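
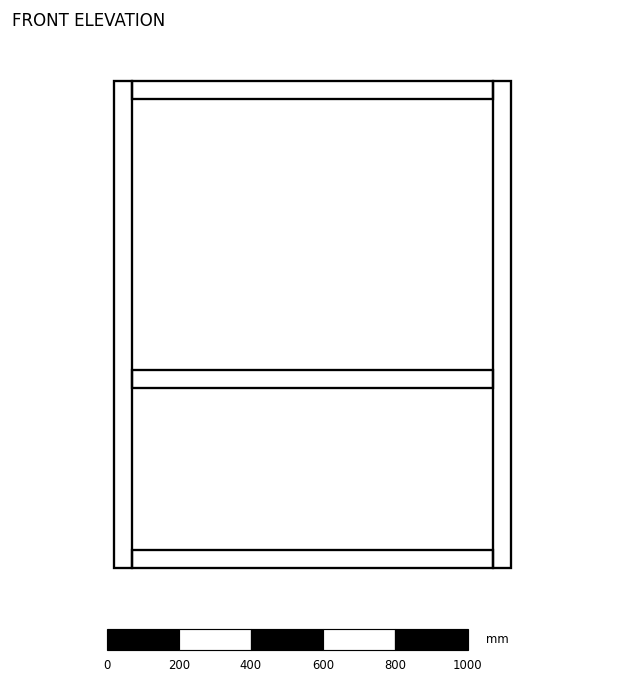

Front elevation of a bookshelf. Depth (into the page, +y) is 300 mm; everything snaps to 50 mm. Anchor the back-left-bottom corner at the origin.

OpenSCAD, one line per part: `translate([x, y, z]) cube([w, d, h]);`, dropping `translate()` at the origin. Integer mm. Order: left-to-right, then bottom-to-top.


cube([50, 300, 1350]);
translate([50, 0, 0]) cube([1000, 300, 50]);
translate([50, 0, 500]) cube([1000, 300, 50]);
translate([50, 0, 1300]) cube([1000, 300, 50]);
translate([1050, 0, 0]) cube([50, 300, 1350]);


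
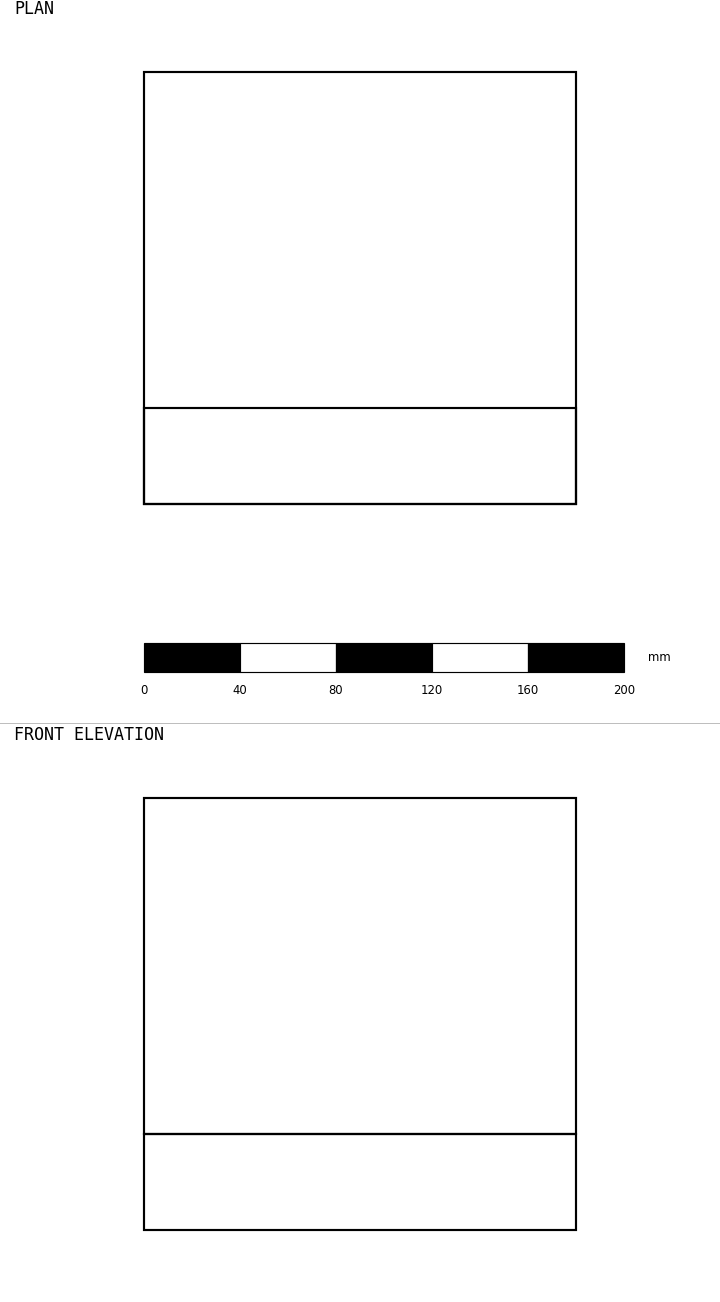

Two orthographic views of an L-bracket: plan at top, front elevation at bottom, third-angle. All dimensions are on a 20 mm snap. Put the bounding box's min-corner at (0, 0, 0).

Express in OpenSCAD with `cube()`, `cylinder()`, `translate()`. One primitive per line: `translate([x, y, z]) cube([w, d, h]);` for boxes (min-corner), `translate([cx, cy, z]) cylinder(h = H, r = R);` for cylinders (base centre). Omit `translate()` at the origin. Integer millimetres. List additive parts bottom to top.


cube([180, 180, 40]);
translate([0, 0, 40]) cube([180, 40, 140]);


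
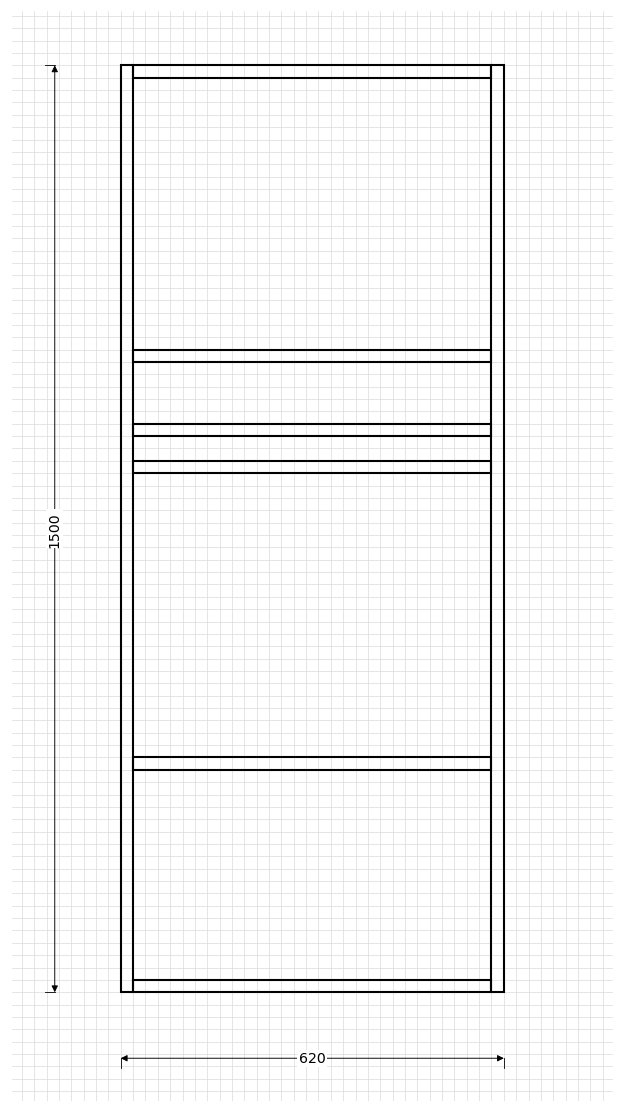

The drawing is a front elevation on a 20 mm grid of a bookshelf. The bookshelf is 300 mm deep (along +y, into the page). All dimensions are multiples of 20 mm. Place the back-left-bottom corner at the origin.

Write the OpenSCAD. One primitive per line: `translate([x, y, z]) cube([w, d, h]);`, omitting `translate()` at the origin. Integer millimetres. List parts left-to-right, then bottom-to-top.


cube([20, 300, 1500]);
translate([20, 0, 0]) cube([580, 300, 20]);
translate([20, 0, 360]) cube([580, 300, 20]);
translate([20, 0, 840]) cube([580, 300, 20]);
translate([20, 0, 900]) cube([580, 300, 20]);
translate([20, 0, 1020]) cube([580, 300, 20]);
translate([20, 0, 1480]) cube([580, 300, 20]);
translate([600, 0, 0]) cube([20, 300, 1500]);


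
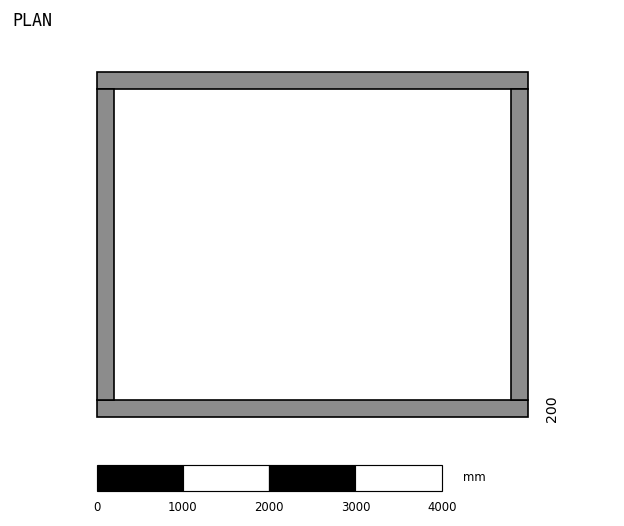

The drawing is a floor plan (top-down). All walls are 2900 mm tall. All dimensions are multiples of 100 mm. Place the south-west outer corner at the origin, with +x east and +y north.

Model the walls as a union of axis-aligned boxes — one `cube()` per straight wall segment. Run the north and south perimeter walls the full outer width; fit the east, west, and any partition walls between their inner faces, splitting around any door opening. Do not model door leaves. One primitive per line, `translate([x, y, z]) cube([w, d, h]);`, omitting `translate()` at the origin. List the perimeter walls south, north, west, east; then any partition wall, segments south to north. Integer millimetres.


cube([5000, 200, 2900]);
translate([0, 3800, 0]) cube([5000, 200, 2900]);
translate([0, 200, 0]) cube([200, 3600, 2900]);
translate([4800, 200, 0]) cube([200, 3600, 2900]);


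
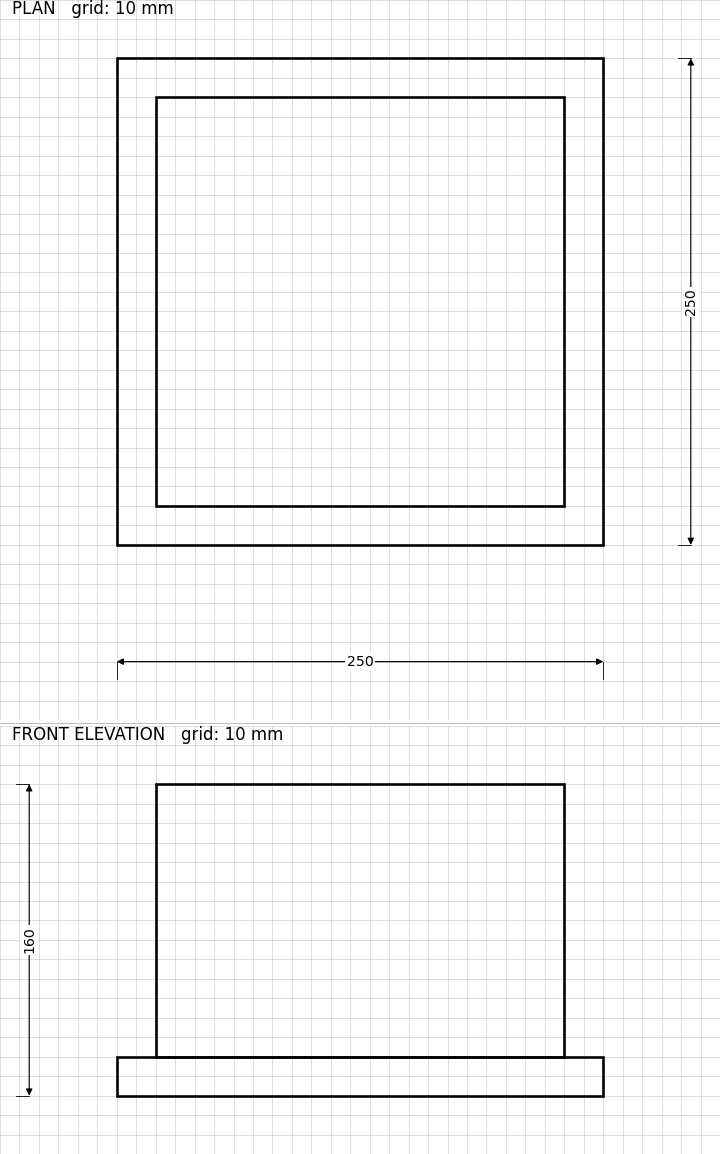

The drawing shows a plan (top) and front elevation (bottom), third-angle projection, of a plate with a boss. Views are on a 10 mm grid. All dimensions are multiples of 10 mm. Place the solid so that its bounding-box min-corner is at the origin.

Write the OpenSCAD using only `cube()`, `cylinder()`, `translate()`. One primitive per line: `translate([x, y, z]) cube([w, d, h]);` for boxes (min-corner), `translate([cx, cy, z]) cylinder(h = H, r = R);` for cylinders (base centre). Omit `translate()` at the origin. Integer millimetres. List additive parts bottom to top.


cube([250, 250, 20]);
translate([20, 20, 20]) cube([210, 210, 140]);


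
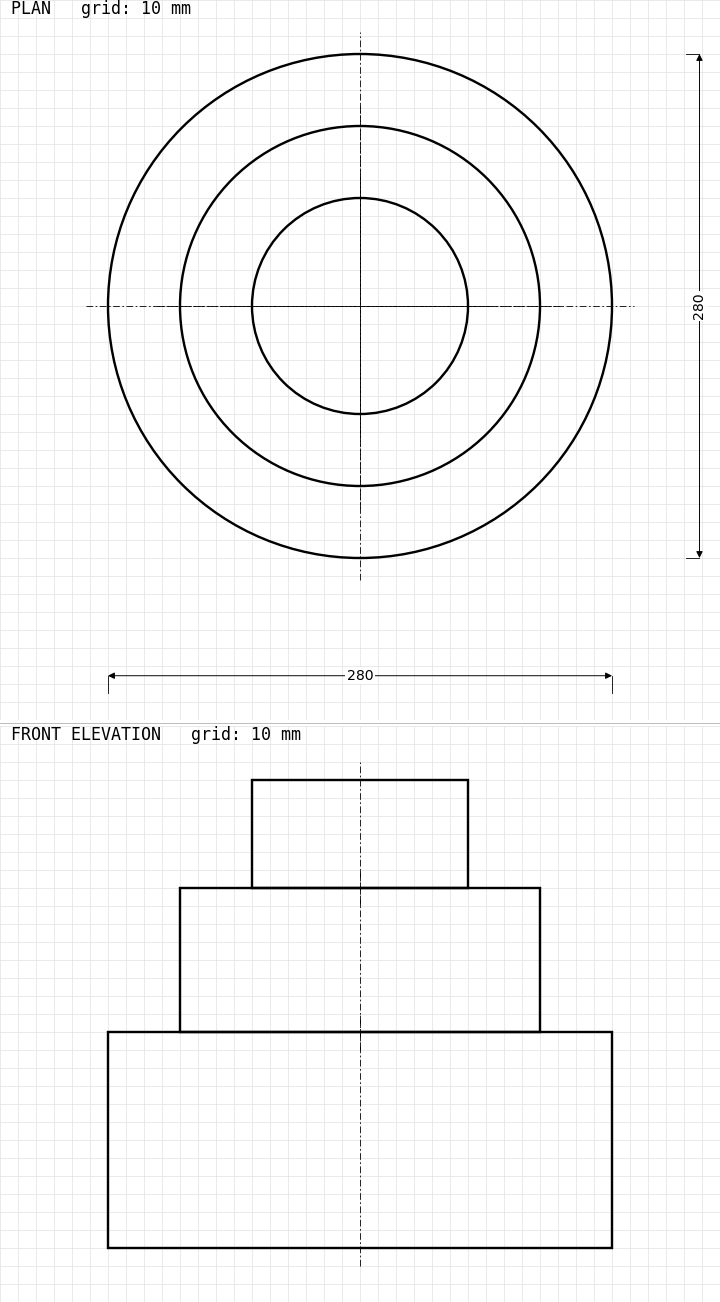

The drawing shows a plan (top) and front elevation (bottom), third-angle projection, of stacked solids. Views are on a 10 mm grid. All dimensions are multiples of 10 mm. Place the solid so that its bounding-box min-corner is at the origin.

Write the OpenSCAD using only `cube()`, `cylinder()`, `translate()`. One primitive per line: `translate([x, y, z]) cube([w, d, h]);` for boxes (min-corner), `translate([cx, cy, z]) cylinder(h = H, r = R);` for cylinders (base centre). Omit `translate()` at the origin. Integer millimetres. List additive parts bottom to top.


translate([140, 140, 0]) cylinder(h = 120, r = 140);
translate([140, 140, 120]) cylinder(h = 80, r = 100);
translate([140, 140, 200]) cylinder(h = 60, r = 60);


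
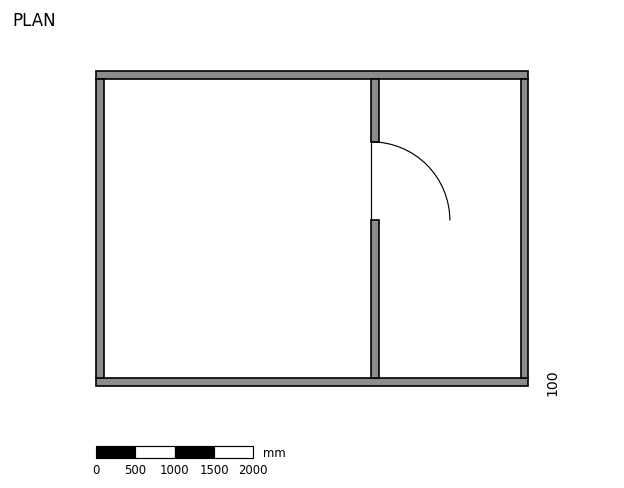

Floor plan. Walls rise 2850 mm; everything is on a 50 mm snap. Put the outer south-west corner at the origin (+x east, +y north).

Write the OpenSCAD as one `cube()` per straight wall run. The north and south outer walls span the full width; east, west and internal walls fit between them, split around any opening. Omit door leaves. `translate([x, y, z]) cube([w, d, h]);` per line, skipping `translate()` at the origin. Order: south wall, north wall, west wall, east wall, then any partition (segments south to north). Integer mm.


cube([5500, 100, 2850]);
translate([0, 3900, 0]) cube([5500, 100, 2850]);
translate([0, 100, 0]) cube([100, 3800, 2850]);
translate([5400, 100, 0]) cube([100, 3800, 2850]);
translate([3500, 100, 0]) cube([100, 2000, 2850]);
translate([3500, 3100, 0]) cube([100, 800, 2850]);


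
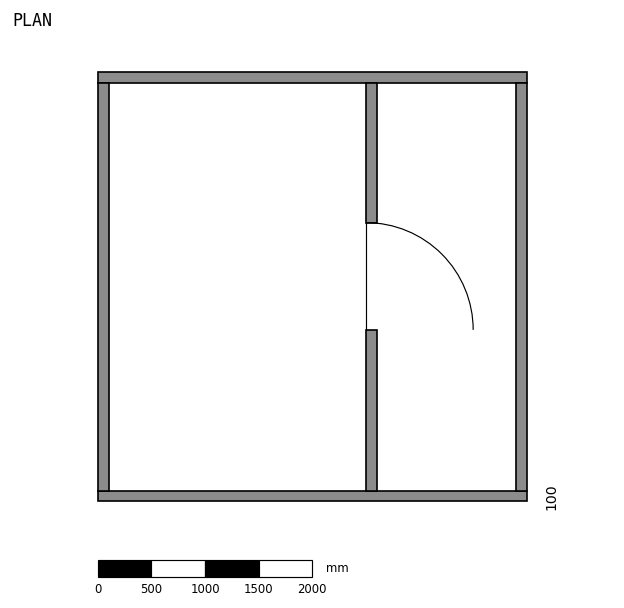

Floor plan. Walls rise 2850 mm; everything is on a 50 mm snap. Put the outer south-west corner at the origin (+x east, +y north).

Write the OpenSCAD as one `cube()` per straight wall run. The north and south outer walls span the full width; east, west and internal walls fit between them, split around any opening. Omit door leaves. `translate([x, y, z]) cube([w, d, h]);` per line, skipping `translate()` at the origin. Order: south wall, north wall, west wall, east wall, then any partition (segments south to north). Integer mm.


cube([4000, 100, 2850]);
translate([0, 3900, 0]) cube([4000, 100, 2850]);
translate([0, 100, 0]) cube([100, 3800, 2850]);
translate([3900, 100, 0]) cube([100, 3800, 2850]);
translate([2500, 100, 0]) cube([100, 1500, 2850]);
translate([2500, 2600, 0]) cube([100, 1300, 2850]);


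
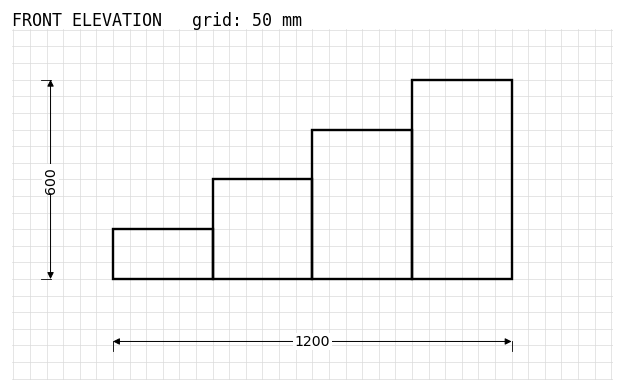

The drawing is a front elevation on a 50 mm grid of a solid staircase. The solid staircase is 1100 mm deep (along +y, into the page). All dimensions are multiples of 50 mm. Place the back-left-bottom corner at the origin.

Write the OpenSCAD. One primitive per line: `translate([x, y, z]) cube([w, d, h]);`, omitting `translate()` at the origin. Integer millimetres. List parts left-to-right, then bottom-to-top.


cube([300, 1100, 150]);
translate([300, 0, 0]) cube([300, 1100, 300]);
translate([600, 0, 0]) cube([300, 1100, 450]);
translate([900, 0, 0]) cube([300, 1100, 600]);


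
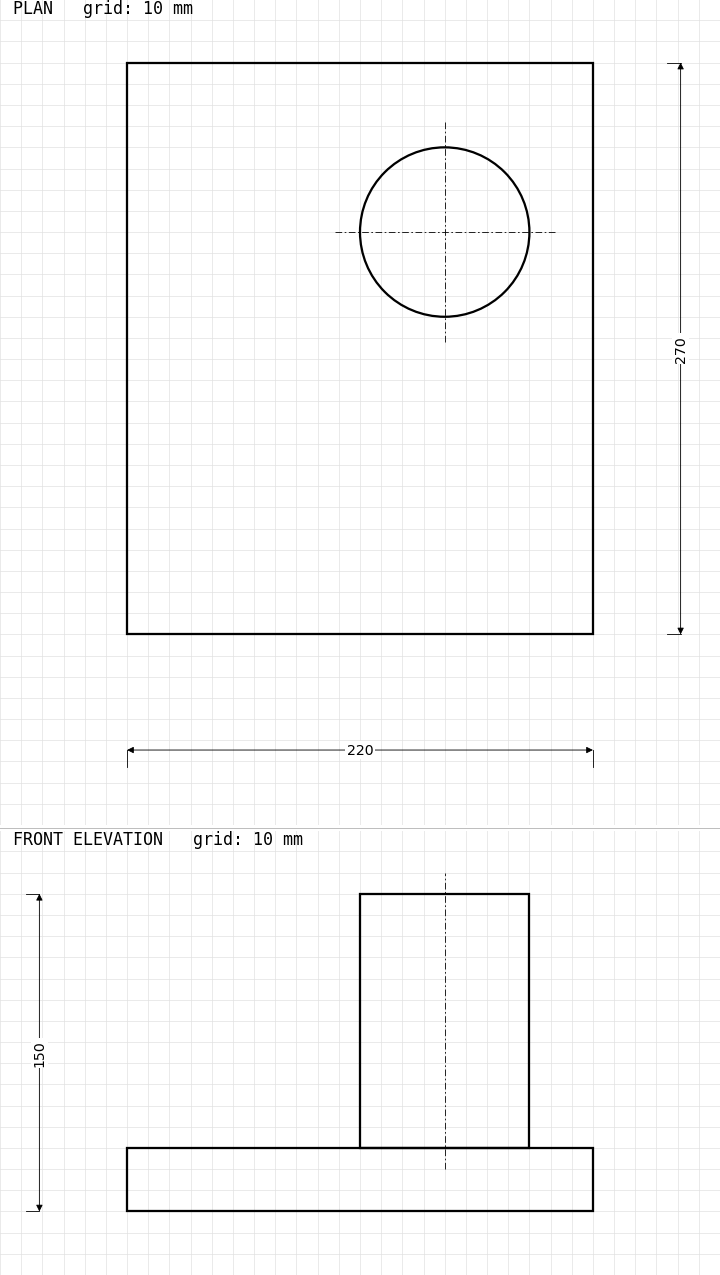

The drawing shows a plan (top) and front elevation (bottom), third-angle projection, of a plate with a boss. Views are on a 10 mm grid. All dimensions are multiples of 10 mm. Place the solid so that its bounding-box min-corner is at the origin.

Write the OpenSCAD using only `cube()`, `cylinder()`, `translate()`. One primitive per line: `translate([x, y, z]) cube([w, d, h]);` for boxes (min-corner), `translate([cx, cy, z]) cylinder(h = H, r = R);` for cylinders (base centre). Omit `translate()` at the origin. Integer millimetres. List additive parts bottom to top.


cube([220, 270, 30]);
translate([150, 190, 30]) cylinder(h = 120, r = 40);


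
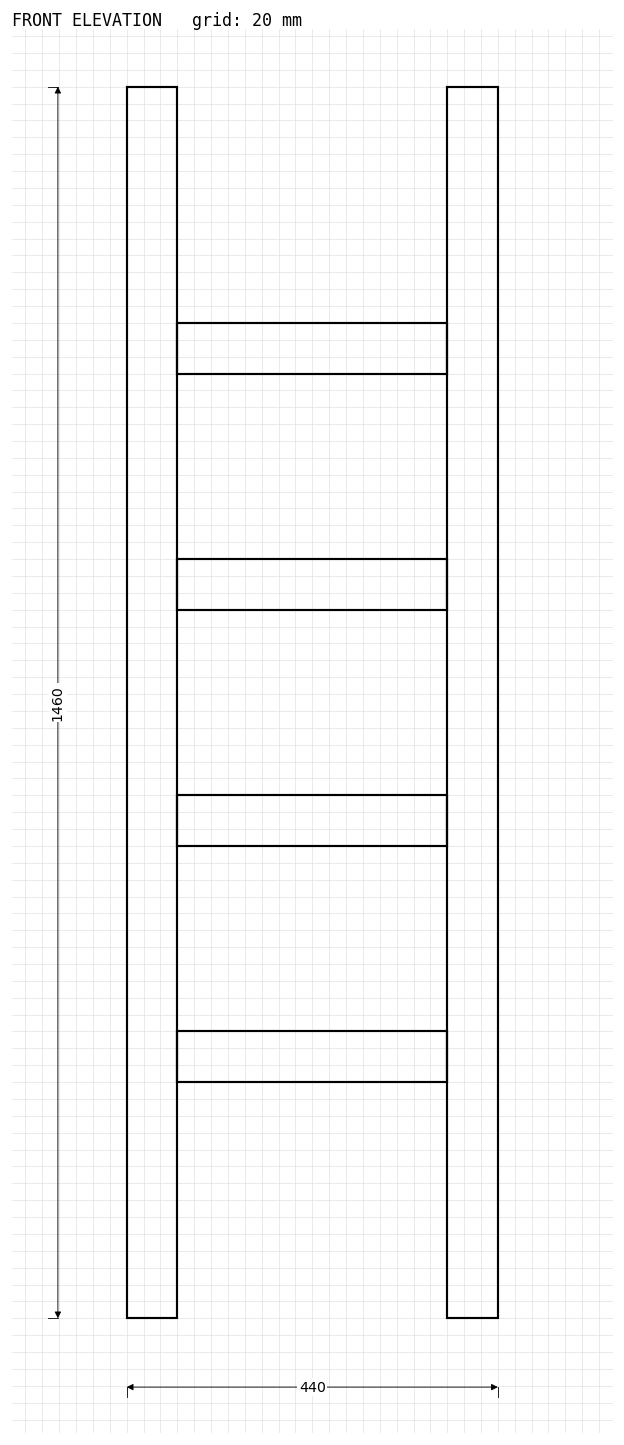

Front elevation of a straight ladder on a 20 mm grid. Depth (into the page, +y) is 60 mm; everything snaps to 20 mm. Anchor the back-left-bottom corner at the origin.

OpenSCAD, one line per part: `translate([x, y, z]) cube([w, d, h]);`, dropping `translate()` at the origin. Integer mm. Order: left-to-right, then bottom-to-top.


cube([60, 60, 1460]);
translate([60, 0, 280]) cube([320, 60, 60]);
translate([60, 0, 560]) cube([320, 60, 60]);
translate([60, 0, 840]) cube([320, 60, 60]);
translate([60, 0, 1120]) cube([320, 60, 60]);
translate([380, 0, 0]) cube([60, 60, 1460]);


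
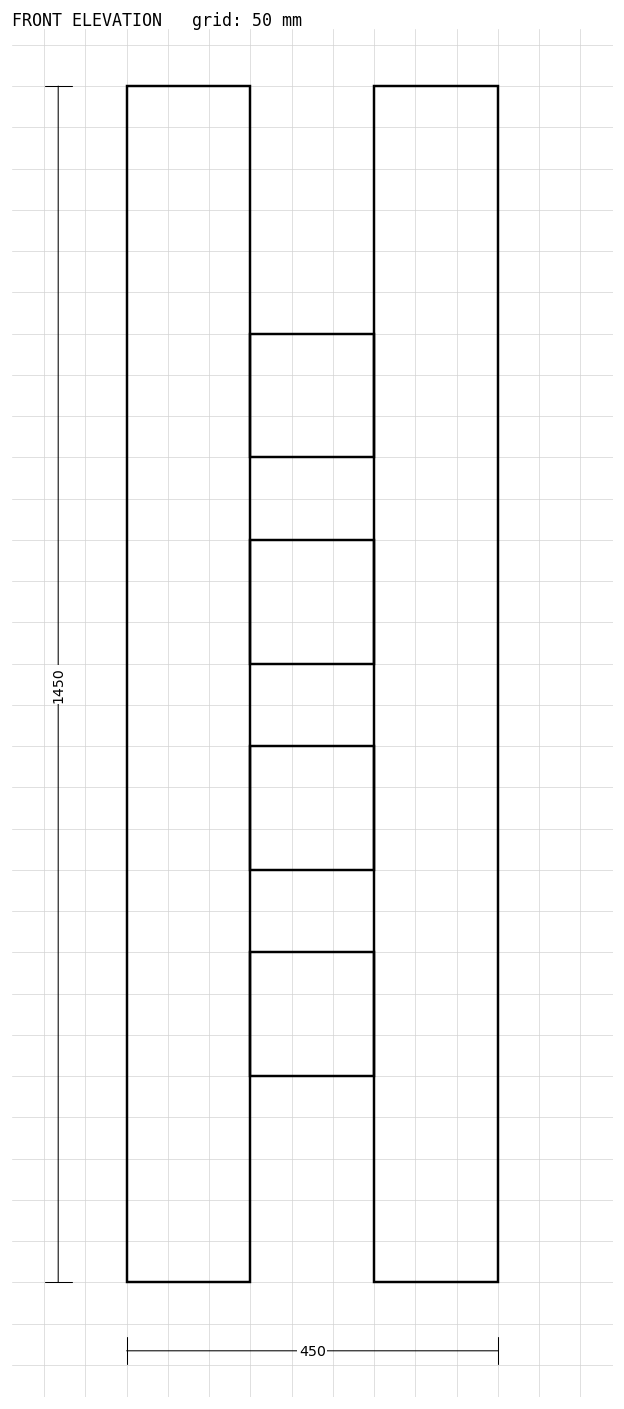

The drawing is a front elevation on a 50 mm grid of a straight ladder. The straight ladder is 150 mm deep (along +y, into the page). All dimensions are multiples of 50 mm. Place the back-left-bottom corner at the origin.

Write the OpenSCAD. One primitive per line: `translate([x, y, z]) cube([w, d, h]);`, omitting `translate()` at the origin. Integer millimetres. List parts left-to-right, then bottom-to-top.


cube([150, 150, 1450]);
translate([150, 0, 250]) cube([150, 150, 150]);
translate([150, 0, 500]) cube([150, 150, 150]);
translate([150, 0, 750]) cube([150, 150, 150]);
translate([150, 0, 1000]) cube([150, 150, 150]);
translate([300, 0, 0]) cube([150, 150, 1450]);


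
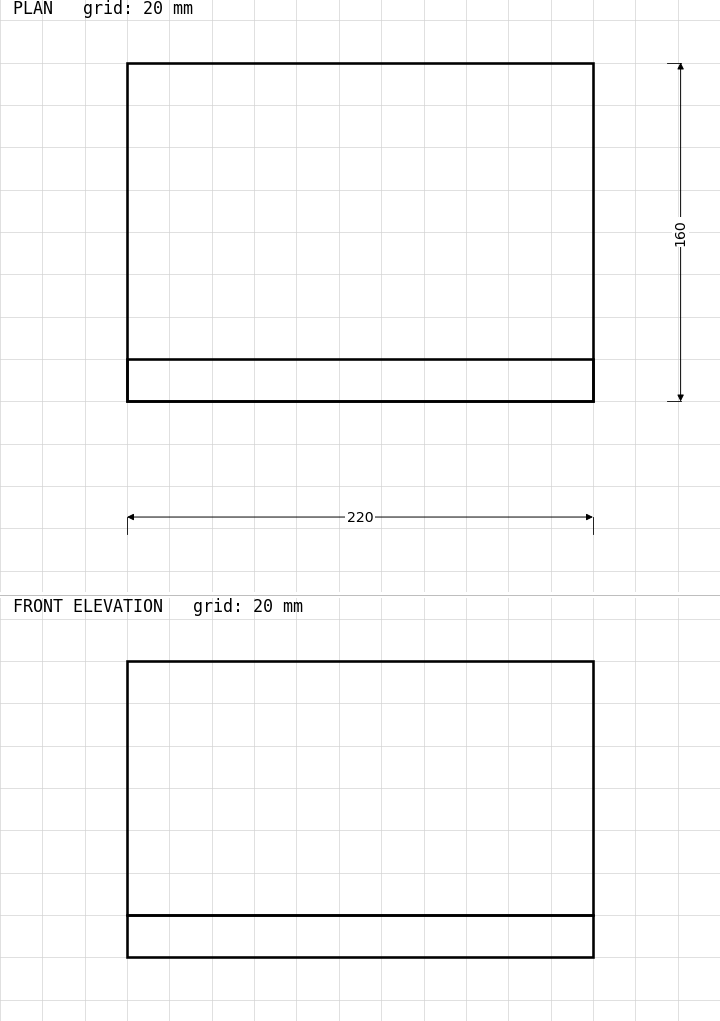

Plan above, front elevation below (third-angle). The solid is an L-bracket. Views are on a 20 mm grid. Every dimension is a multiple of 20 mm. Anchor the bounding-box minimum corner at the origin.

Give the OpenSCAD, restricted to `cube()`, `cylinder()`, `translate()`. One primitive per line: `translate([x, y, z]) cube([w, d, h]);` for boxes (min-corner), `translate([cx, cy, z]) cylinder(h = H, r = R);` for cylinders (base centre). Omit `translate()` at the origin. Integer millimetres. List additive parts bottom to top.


cube([220, 160, 20]);
translate([0, 0, 20]) cube([220, 20, 120]);


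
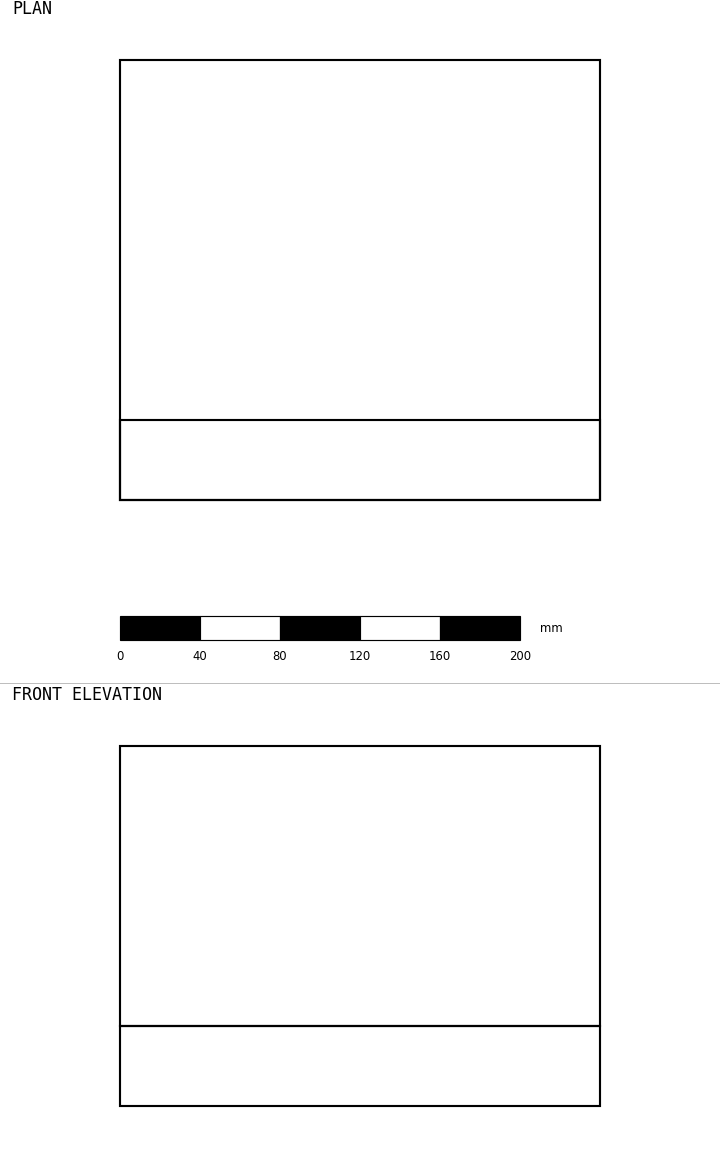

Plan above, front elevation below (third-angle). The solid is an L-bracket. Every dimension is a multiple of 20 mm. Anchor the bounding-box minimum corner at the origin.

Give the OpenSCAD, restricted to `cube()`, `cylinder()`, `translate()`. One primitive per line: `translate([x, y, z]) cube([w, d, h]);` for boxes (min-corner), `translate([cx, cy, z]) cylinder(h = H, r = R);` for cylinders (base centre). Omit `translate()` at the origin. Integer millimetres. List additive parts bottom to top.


cube([240, 220, 40]);
translate([0, 0, 40]) cube([240, 40, 140]);


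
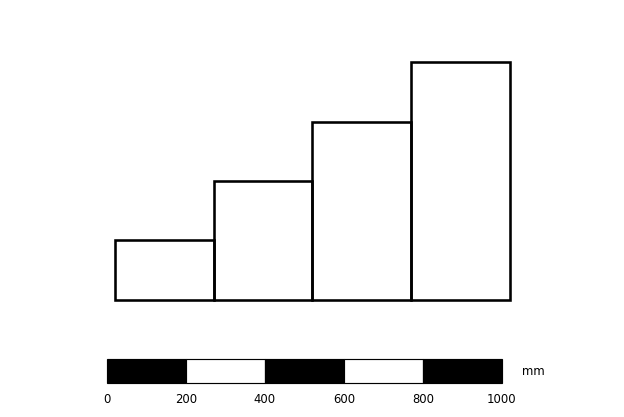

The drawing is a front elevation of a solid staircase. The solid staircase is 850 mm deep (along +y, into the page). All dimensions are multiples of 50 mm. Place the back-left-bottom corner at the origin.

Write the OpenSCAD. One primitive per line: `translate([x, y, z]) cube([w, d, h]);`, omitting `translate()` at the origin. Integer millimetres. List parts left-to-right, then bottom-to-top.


cube([250, 850, 150]);
translate([250, 0, 0]) cube([250, 850, 300]);
translate([500, 0, 0]) cube([250, 850, 450]);
translate([750, 0, 0]) cube([250, 850, 600]);


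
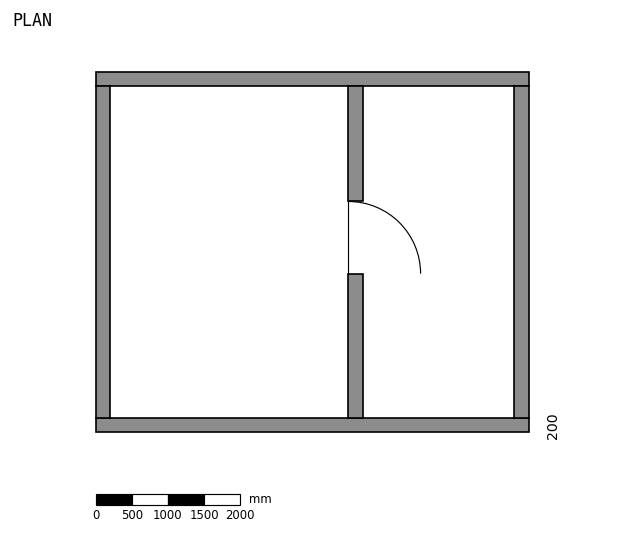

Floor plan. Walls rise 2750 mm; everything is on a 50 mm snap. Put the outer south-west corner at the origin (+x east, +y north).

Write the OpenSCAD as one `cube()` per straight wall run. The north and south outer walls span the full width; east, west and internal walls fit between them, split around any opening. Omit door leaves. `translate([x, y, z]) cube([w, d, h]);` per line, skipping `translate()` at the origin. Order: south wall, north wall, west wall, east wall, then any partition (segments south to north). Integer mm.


cube([6000, 200, 2750]);
translate([0, 4800, 0]) cube([6000, 200, 2750]);
translate([0, 200, 0]) cube([200, 4600, 2750]);
translate([5800, 200, 0]) cube([200, 4600, 2750]);
translate([3500, 200, 0]) cube([200, 2000, 2750]);
translate([3500, 3200, 0]) cube([200, 1600, 2750]);


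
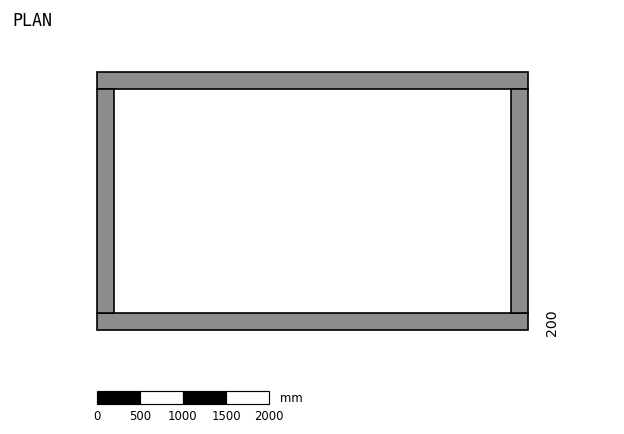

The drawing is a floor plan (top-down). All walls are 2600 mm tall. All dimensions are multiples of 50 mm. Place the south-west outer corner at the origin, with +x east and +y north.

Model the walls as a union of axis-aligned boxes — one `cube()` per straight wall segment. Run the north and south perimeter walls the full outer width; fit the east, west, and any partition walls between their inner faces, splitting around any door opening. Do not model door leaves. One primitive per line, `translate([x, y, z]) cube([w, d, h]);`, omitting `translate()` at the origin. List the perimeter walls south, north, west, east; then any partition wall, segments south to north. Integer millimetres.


cube([5000, 200, 2600]);
translate([0, 2800, 0]) cube([5000, 200, 2600]);
translate([0, 200, 0]) cube([200, 2600, 2600]);
translate([4800, 200, 0]) cube([200, 2600, 2600]);


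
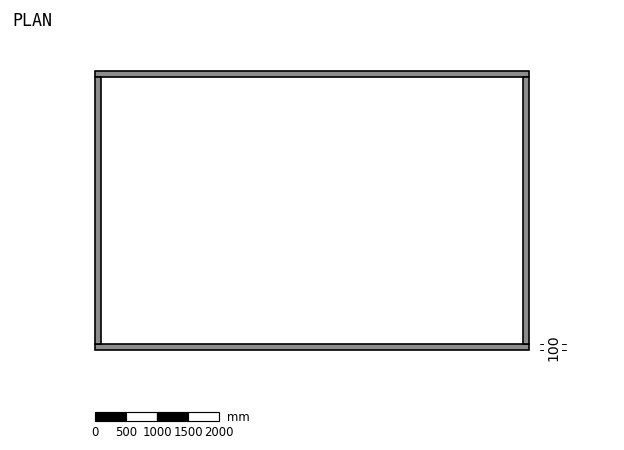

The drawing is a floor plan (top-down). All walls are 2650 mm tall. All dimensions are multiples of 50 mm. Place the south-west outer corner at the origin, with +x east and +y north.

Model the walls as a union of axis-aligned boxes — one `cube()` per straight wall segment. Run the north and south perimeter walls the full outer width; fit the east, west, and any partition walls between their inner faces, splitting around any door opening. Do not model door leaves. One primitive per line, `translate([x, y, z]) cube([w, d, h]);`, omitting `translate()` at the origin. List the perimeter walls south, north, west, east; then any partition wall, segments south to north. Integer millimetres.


cube([7000, 100, 2650]);
translate([0, 4400, 0]) cube([7000, 100, 2650]);
translate([0, 100, 0]) cube([100, 4300, 2650]);
translate([6900, 100, 0]) cube([100, 4300, 2650]);


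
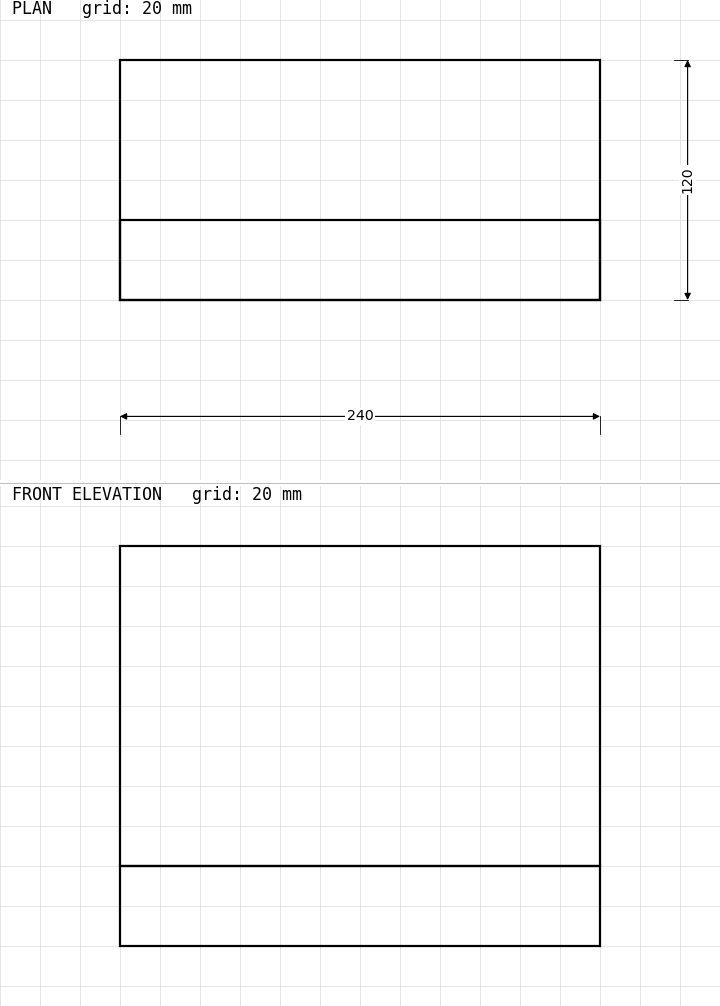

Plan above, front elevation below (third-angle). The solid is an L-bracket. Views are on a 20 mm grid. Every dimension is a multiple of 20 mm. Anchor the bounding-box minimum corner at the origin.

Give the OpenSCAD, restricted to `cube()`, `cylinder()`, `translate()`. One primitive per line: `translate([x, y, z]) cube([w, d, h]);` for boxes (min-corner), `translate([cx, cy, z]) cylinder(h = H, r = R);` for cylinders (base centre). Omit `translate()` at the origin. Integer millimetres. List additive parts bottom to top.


cube([240, 120, 40]);
translate([0, 0, 40]) cube([240, 40, 160]);


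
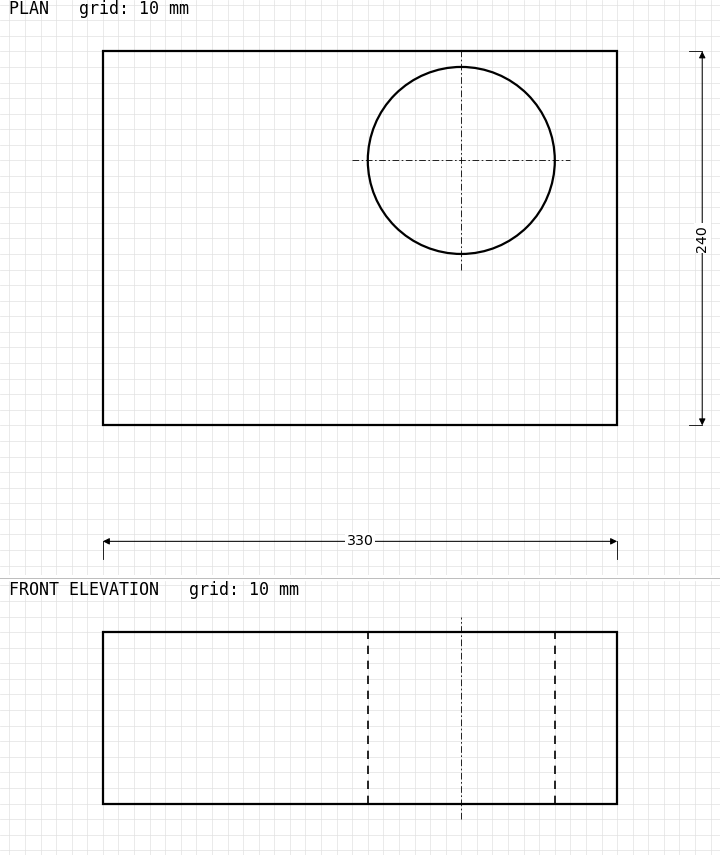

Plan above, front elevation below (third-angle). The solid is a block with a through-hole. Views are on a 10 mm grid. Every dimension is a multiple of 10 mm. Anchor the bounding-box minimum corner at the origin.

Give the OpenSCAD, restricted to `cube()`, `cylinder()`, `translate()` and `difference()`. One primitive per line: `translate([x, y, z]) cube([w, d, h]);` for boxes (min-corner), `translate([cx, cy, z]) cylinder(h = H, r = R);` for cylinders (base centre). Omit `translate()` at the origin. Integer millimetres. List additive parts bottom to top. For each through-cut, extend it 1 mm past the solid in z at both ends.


difference() {
  cube([330, 240, 110]);
  translate([230, 170, -1]) cylinder(h = 112, r = 60);
}


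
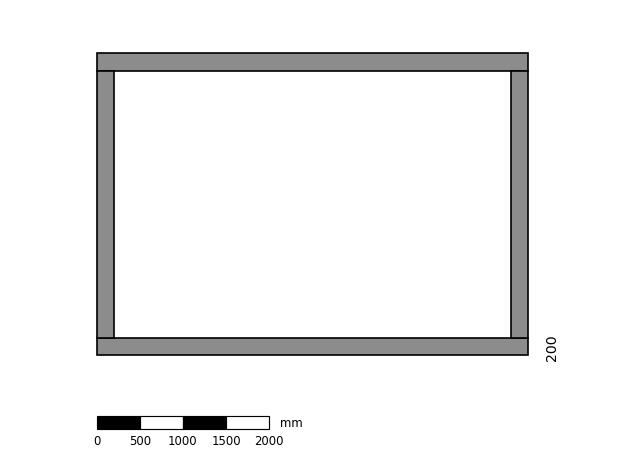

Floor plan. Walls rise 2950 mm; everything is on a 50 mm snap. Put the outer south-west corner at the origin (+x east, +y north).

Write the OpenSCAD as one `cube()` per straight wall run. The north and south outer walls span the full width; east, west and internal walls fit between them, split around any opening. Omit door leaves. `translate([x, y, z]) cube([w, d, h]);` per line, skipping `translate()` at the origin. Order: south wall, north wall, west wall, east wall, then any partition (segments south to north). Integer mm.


cube([5000, 200, 2950]);
translate([0, 3300, 0]) cube([5000, 200, 2950]);
translate([0, 200, 0]) cube([200, 3100, 2950]);
translate([4800, 200, 0]) cube([200, 3100, 2950]);


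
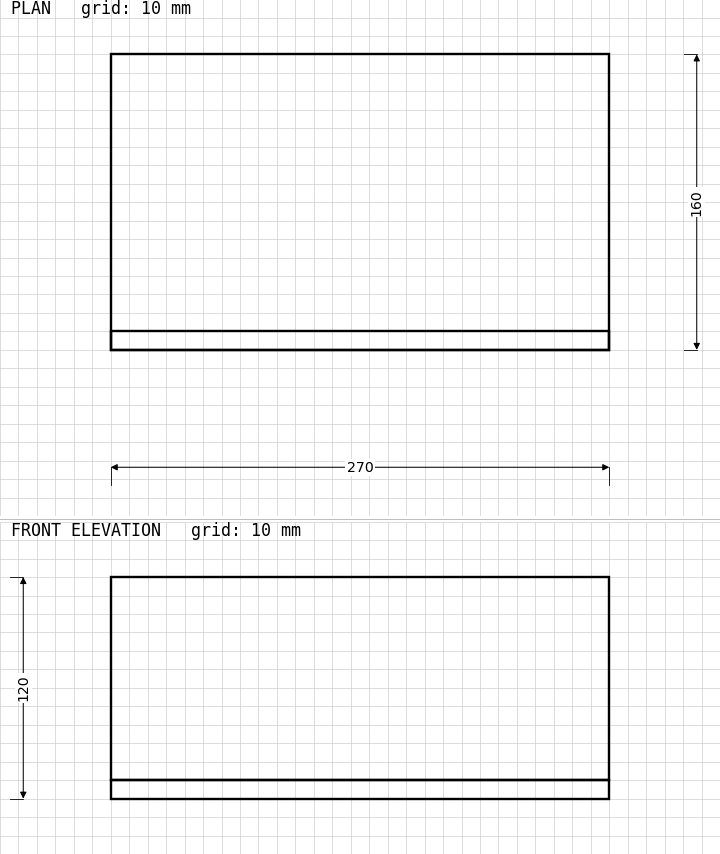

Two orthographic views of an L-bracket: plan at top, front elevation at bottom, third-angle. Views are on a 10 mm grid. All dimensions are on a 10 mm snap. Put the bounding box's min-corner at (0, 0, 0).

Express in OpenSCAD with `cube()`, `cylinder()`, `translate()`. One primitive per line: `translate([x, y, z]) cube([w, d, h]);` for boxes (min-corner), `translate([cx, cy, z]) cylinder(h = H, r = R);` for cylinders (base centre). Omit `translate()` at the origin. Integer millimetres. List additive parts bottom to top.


cube([270, 160, 10]);
translate([0, 0, 10]) cube([270, 10, 110]);


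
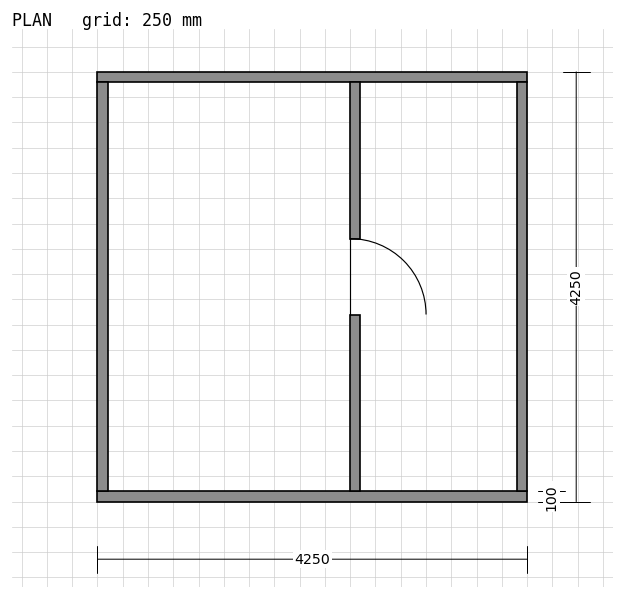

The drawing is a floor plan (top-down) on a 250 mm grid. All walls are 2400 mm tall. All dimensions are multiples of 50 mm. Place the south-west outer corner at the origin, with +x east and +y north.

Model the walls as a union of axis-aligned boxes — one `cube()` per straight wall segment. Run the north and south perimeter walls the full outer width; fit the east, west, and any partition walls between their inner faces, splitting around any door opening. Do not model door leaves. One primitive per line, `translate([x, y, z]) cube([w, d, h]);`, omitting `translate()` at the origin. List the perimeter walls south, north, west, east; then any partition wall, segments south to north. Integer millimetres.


cube([4250, 100, 2400]);
translate([0, 4150, 0]) cube([4250, 100, 2400]);
translate([0, 100, 0]) cube([100, 4050, 2400]);
translate([4150, 100, 0]) cube([100, 4050, 2400]);
translate([2500, 100, 0]) cube([100, 1750, 2400]);
translate([2500, 2600, 0]) cube([100, 1550, 2400]);


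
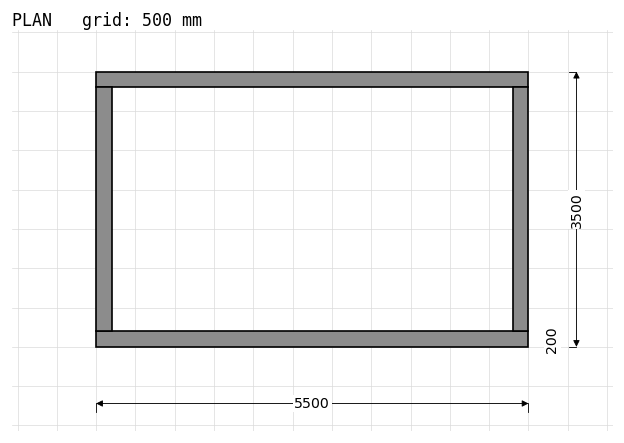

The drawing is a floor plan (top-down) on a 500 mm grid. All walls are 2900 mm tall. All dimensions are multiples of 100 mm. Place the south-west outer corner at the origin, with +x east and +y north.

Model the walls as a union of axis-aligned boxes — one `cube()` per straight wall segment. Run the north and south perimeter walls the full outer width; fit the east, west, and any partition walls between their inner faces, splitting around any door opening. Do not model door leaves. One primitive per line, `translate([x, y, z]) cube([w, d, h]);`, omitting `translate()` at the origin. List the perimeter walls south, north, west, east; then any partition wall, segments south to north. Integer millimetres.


cube([5500, 200, 2900]);
translate([0, 3300, 0]) cube([5500, 200, 2900]);
translate([0, 200, 0]) cube([200, 3100, 2900]);
translate([5300, 200, 0]) cube([200, 3100, 2900]);


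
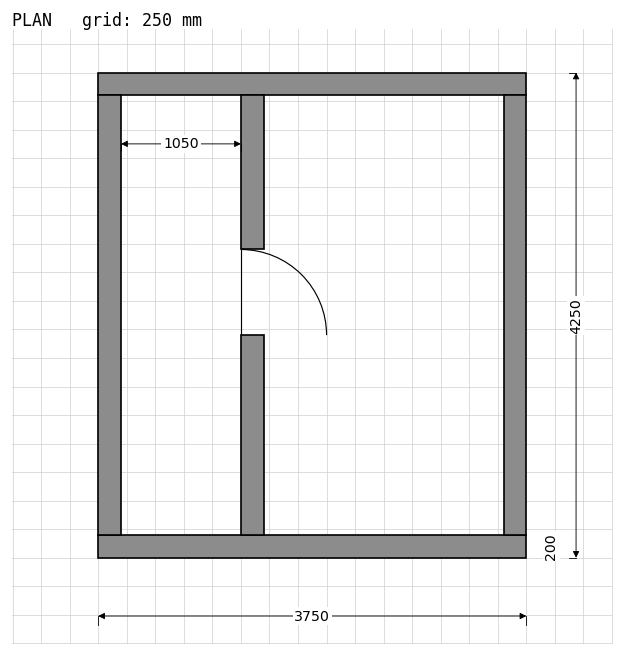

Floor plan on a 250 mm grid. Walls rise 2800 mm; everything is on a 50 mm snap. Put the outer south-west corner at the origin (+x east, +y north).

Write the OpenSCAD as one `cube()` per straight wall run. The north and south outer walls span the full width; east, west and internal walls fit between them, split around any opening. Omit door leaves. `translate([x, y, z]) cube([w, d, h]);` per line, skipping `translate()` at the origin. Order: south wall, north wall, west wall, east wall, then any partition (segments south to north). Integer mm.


cube([3750, 200, 2800]);
translate([0, 4050, 0]) cube([3750, 200, 2800]);
translate([0, 200, 0]) cube([200, 3850, 2800]);
translate([3550, 200, 0]) cube([200, 3850, 2800]);
translate([1250, 200, 0]) cube([200, 1750, 2800]);
translate([1250, 2700, 0]) cube([200, 1350, 2800]);


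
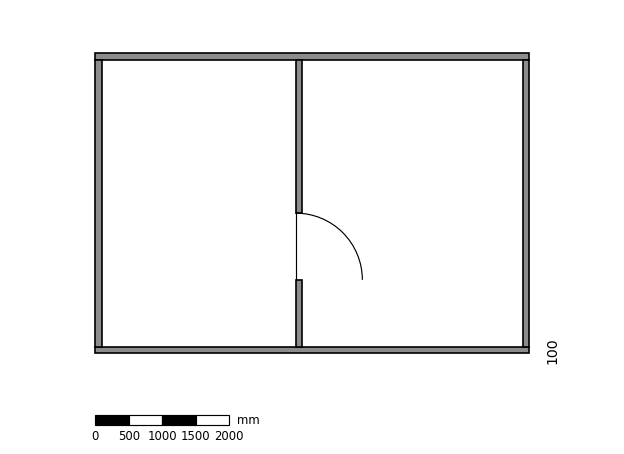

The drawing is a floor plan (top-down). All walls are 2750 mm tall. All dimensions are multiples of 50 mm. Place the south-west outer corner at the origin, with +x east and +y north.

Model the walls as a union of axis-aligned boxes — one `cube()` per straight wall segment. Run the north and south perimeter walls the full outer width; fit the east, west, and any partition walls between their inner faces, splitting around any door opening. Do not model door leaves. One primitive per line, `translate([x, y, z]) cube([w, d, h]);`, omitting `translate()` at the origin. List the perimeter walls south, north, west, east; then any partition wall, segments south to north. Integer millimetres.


cube([6500, 100, 2750]);
translate([0, 4400, 0]) cube([6500, 100, 2750]);
translate([0, 100, 0]) cube([100, 4300, 2750]);
translate([6400, 100, 0]) cube([100, 4300, 2750]);
translate([3000, 100, 0]) cube([100, 1000, 2750]);
translate([3000, 2100, 0]) cube([100, 2300, 2750]);


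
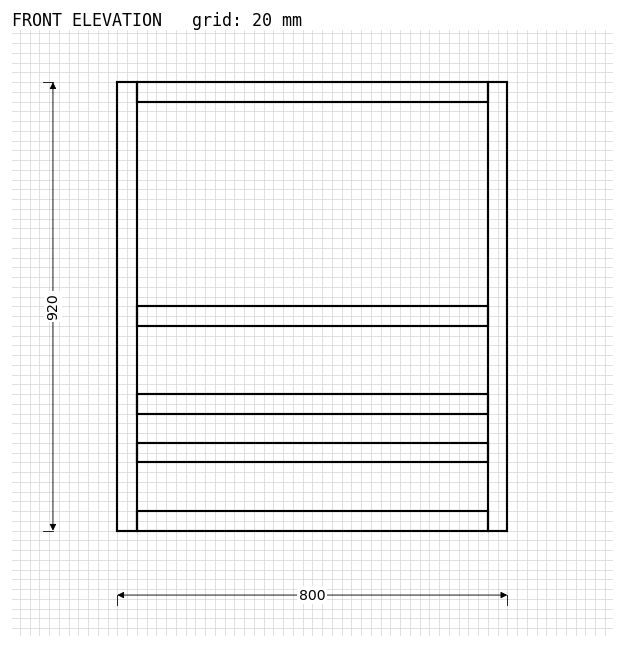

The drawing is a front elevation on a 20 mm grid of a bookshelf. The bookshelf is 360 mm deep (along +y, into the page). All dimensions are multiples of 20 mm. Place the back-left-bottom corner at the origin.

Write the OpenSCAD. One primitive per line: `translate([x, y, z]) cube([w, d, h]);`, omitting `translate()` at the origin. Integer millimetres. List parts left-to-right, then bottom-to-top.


cube([40, 360, 920]);
translate([40, 0, 0]) cube([720, 360, 40]);
translate([40, 0, 140]) cube([720, 360, 40]);
translate([40, 0, 240]) cube([720, 360, 40]);
translate([40, 0, 420]) cube([720, 360, 40]);
translate([40, 0, 880]) cube([720, 360, 40]);
translate([760, 0, 0]) cube([40, 360, 920]);


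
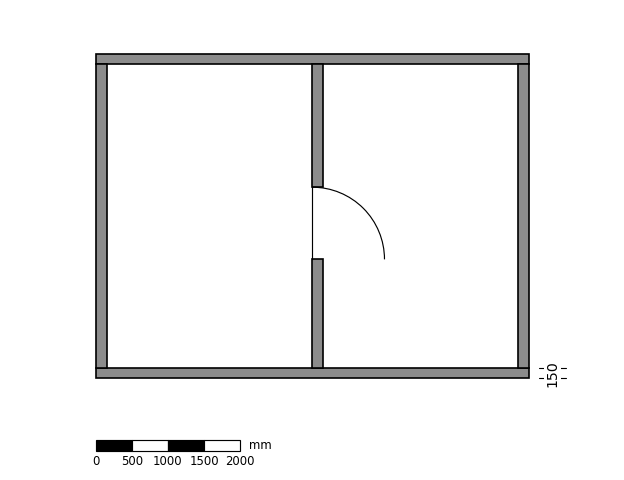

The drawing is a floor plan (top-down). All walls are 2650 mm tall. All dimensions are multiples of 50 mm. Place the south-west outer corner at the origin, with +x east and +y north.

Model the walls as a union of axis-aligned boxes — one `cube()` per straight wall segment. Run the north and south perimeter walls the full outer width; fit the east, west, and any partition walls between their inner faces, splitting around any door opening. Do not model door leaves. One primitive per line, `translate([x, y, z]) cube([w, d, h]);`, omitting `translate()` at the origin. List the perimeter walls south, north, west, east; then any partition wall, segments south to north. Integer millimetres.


cube([6000, 150, 2650]);
translate([0, 4350, 0]) cube([6000, 150, 2650]);
translate([0, 150, 0]) cube([150, 4200, 2650]);
translate([5850, 150, 0]) cube([150, 4200, 2650]);
translate([3000, 150, 0]) cube([150, 1500, 2650]);
translate([3000, 2650, 0]) cube([150, 1700, 2650]);


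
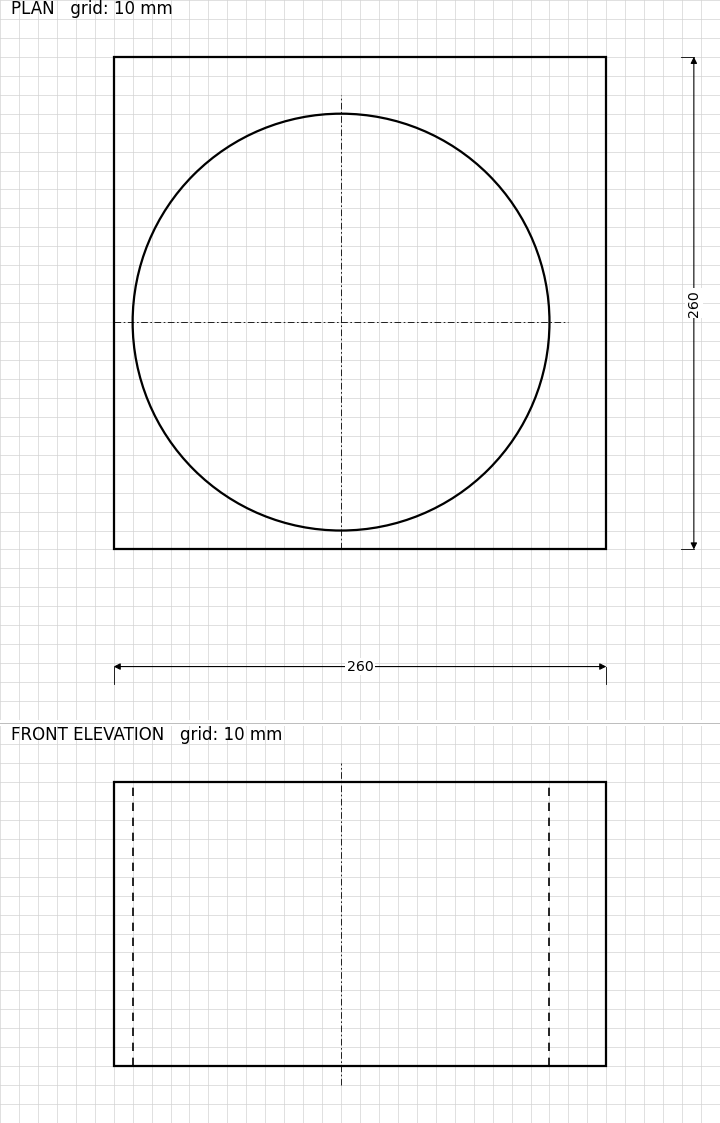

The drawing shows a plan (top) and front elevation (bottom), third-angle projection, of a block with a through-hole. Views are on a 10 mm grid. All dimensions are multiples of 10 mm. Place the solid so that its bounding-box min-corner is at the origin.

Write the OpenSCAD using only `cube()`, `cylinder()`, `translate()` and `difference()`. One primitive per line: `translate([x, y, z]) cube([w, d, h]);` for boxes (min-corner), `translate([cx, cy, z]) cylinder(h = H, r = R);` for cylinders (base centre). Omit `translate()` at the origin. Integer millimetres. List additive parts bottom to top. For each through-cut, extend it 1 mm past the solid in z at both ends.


difference() {
  cube([260, 260, 150]);
  translate([120, 120, -1]) cylinder(h = 152, r = 110);
}


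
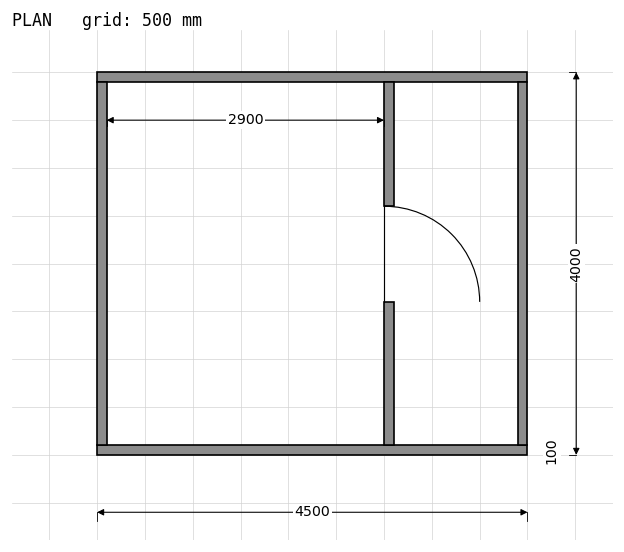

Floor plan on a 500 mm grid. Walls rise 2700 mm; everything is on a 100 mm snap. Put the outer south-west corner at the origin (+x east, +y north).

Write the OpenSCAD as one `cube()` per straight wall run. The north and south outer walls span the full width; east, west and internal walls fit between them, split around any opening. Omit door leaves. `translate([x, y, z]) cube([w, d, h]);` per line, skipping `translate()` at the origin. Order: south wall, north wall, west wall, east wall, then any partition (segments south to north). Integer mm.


cube([4500, 100, 2700]);
translate([0, 3900, 0]) cube([4500, 100, 2700]);
translate([0, 100, 0]) cube([100, 3800, 2700]);
translate([4400, 100, 0]) cube([100, 3800, 2700]);
translate([3000, 100, 0]) cube([100, 1500, 2700]);
translate([3000, 2600, 0]) cube([100, 1300, 2700]);


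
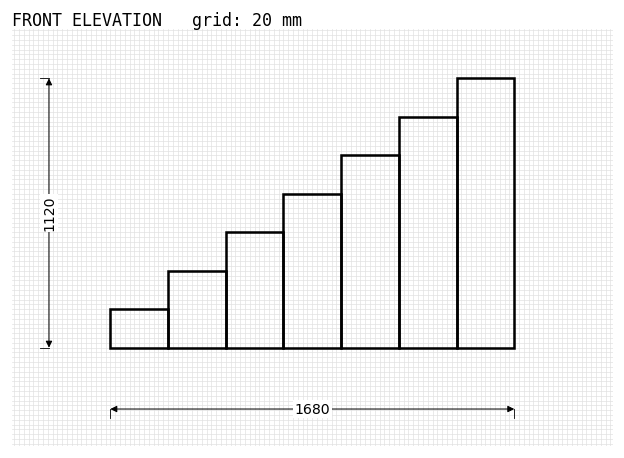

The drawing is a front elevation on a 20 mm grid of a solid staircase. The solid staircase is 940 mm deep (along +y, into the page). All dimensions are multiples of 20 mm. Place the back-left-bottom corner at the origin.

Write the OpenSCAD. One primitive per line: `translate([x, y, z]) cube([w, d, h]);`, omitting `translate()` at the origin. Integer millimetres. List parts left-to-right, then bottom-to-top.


cube([240, 940, 160]);
translate([240, 0, 0]) cube([240, 940, 320]);
translate([480, 0, 0]) cube([240, 940, 480]);
translate([720, 0, 0]) cube([240, 940, 640]);
translate([960, 0, 0]) cube([240, 940, 800]);
translate([1200, 0, 0]) cube([240, 940, 960]);
translate([1440, 0, 0]) cube([240, 940, 1120]);


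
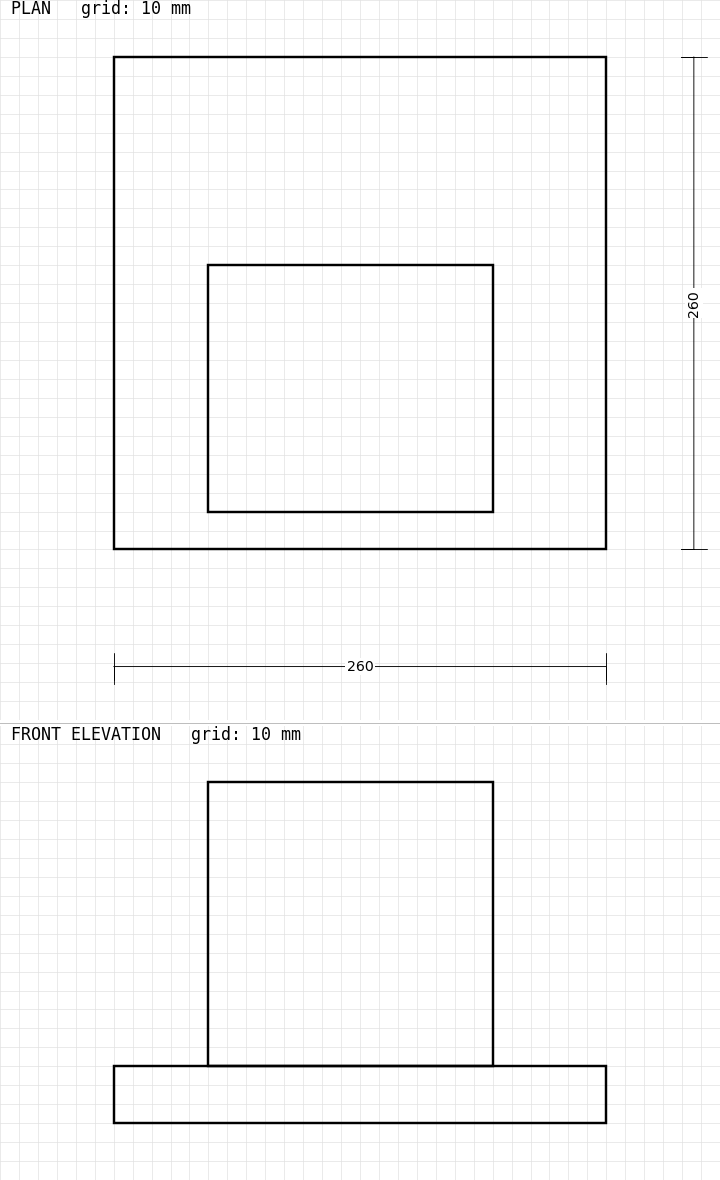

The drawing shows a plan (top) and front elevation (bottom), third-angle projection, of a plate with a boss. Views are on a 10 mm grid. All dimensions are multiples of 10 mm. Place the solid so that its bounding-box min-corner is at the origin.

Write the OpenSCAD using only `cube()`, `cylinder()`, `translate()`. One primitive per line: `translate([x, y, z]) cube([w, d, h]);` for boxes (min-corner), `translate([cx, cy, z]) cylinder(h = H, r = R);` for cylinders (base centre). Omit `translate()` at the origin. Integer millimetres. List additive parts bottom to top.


cube([260, 260, 30]);
translate([50, 20, 30]) cube([150, 130, 150]);


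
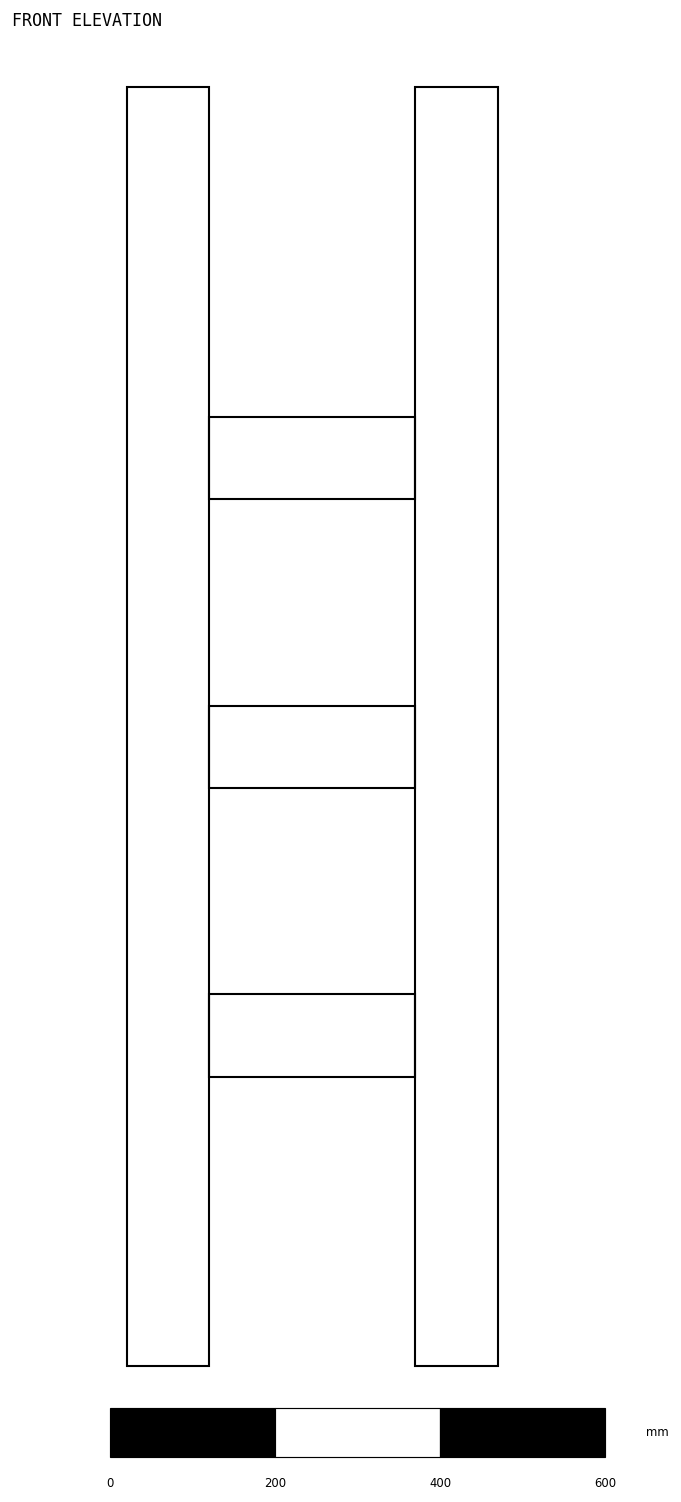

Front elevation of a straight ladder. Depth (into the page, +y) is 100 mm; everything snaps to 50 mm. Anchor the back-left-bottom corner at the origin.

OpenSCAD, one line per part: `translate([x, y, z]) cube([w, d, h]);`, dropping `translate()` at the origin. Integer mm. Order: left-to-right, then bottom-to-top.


cube([100, 100, 1550]);
translate([100, 0, 350]) cube([250, 100, 100]);
translate([100, 0, 700]) cube([250, 100, 100]);
translate([100, 0, 1050]) cube([250, 100, 100]);
translate([350, 0, 0]) cube([100, 100, 1550]);


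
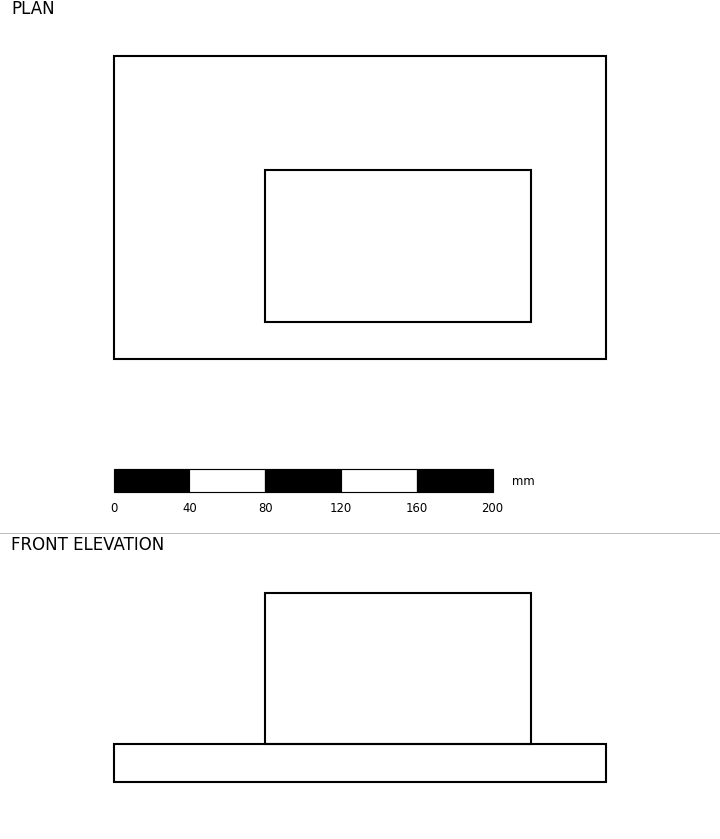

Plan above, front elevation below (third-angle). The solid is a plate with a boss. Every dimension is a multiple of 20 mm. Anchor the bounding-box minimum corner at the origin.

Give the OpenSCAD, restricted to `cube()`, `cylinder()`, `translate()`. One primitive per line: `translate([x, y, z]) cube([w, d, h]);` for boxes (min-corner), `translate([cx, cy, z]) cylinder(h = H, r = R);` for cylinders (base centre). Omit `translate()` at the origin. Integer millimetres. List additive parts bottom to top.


cube([260, 160, 20]);
translate([80, 20, 20]) cube([140, 80, 80]);


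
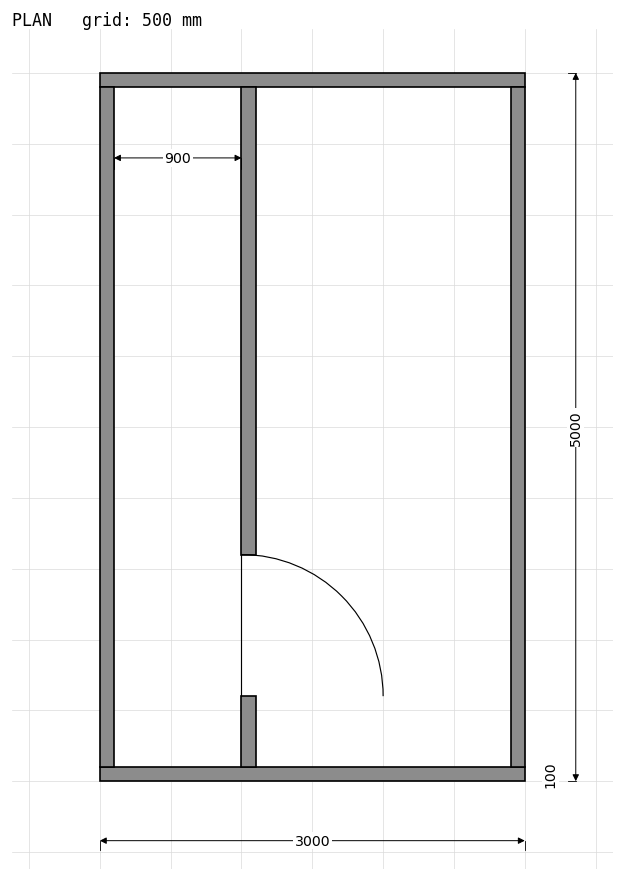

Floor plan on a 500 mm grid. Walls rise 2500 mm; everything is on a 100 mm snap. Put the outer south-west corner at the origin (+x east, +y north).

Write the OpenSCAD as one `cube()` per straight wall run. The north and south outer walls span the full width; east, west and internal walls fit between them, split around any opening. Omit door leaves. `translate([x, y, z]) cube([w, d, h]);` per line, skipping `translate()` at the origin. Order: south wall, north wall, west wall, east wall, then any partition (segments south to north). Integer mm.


cube([3000, 100, 2500]);
translate([0, 4900, 0]) cube([3000, 100, 2500]);
translate([0, 100, 0]) cube([100, 4800, 2500]);
translate([2900, 100, 0]) cube([100, 4800, 2500]);
translate([1000, 100, 0]) cube([100, 500, 2500]);
translate([1000, 1600, 0]) cube([100, 3300, 2500]);


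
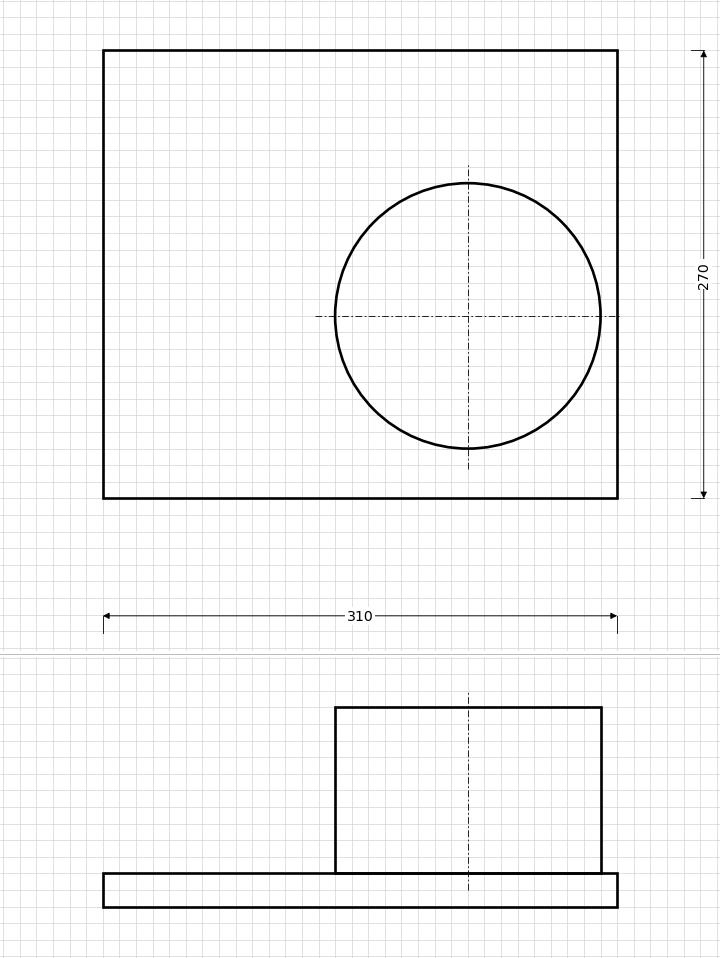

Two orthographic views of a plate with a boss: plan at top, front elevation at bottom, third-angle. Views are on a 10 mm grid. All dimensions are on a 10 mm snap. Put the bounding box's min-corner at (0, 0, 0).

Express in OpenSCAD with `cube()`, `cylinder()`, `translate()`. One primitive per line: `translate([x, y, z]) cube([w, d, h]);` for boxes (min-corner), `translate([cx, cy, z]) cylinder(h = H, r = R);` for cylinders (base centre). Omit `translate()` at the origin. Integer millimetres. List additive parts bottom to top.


cube([310, 270, 20]);
translate([220, 110, 20]) cylinder(h = 100, r = 80);


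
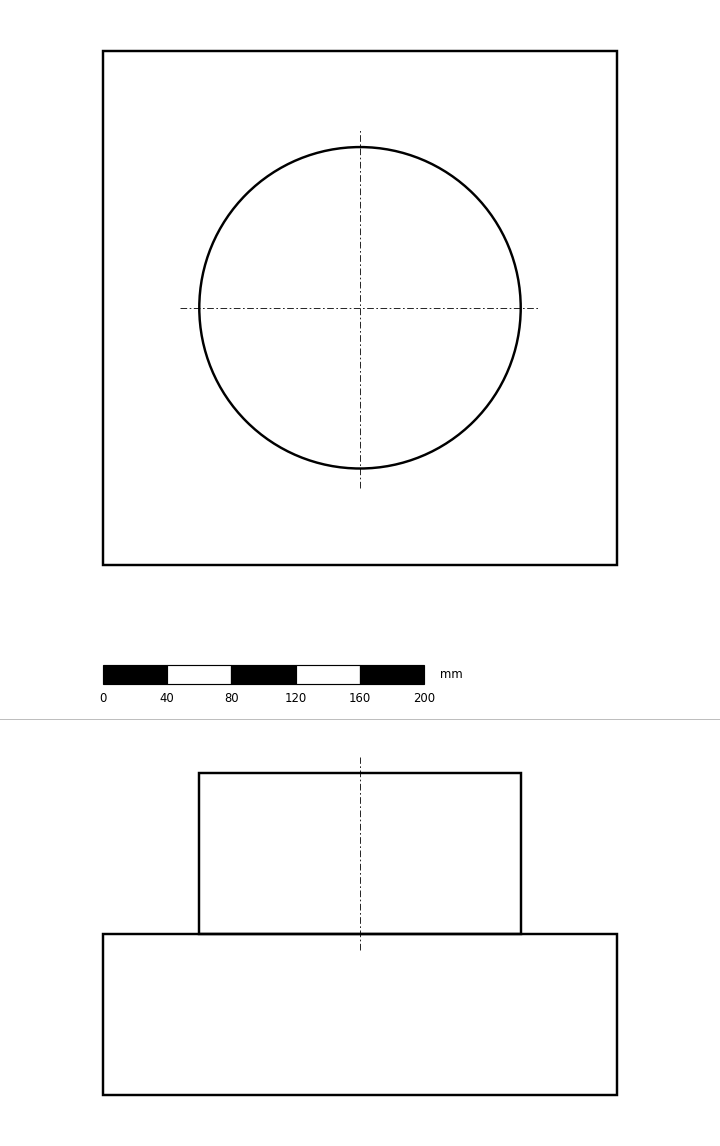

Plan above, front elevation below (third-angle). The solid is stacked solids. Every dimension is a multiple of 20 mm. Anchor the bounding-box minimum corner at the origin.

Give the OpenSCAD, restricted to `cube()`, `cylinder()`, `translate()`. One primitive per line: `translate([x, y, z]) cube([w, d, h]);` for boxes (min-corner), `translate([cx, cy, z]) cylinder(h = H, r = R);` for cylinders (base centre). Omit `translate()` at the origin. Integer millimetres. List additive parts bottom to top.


cube([320, 320, 100]);
translate([160, 160, 100]) cylinder(h = 100, r = 100);


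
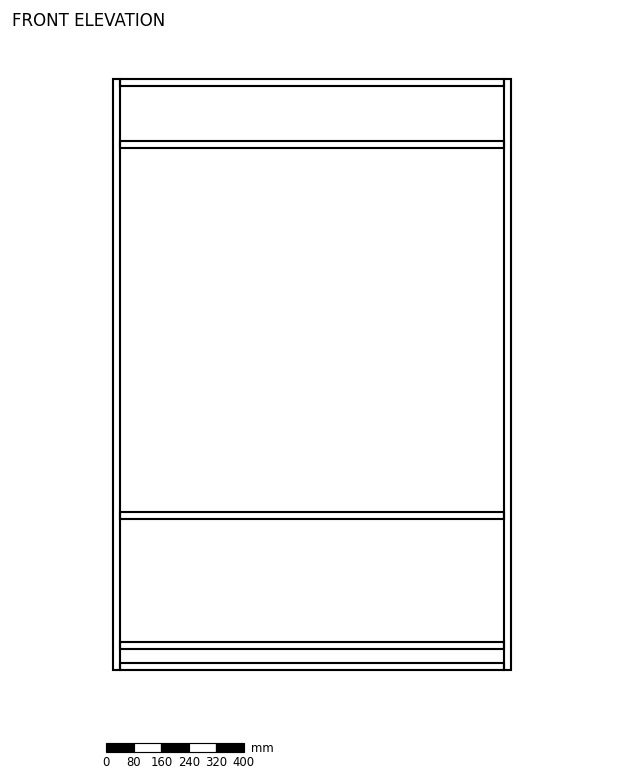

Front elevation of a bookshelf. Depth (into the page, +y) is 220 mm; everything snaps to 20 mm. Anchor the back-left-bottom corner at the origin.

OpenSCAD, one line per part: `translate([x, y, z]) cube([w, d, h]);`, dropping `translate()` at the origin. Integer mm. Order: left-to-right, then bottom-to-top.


cube([20, 220, 1720]);
translate([20, 0, 0]) cube([1120, 220, 20]);
translate([20, 0, 60]) cube([1120, 220, 20]);
translate([20, 0, 440]) cube([1120, 220, 20]);
translate([20, 0, 1520]) cube([1120, 220, 20]);
translate([20, 0, 1700]) cube([1120, 220, 20]);
translate([1140, 0, 0]) cube([20, 220, 1720]);
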